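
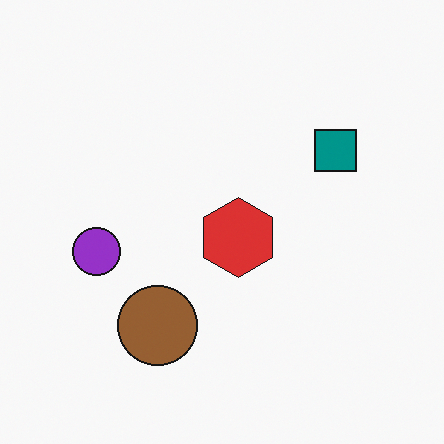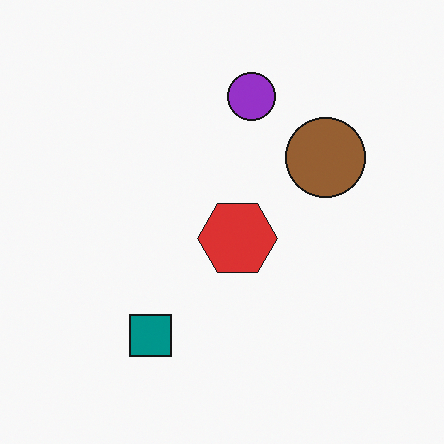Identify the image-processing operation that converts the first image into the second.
The image was transposed (reflected across the top-left ↔ bottom-right diagonal).

Shapes have swapped their row and column positions — what was in the top-right is now in the bottom-left — a diagonal reflection.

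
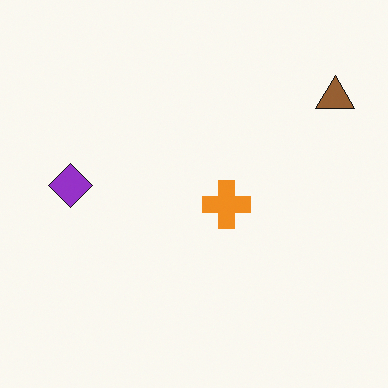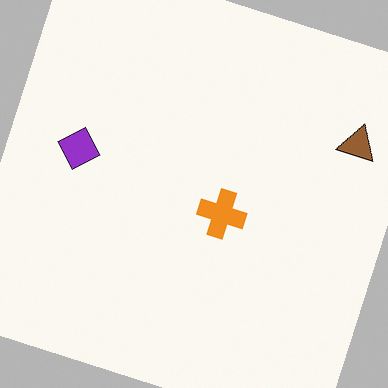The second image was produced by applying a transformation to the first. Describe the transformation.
It was rotated clockwise by a clearly visible amount.

Every shape is tilted by the same angle and the image corners show triangular fill wedges — a whole-image rotation by a non-right angle.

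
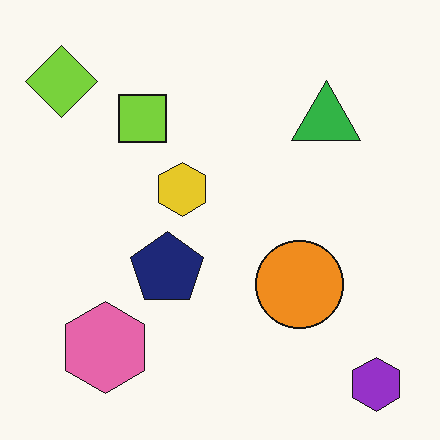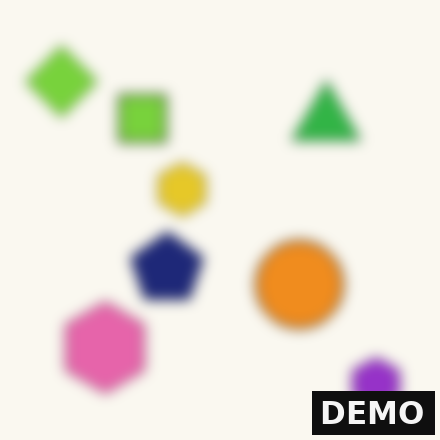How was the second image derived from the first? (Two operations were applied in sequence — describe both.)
The image was heavily blurred, then watermarked with the text "DEMO" in the lower-right corner.

Shape edges and outlines are uniformly softened across the whole image. A dark label reading "DEMO" appears in the lower-right corner.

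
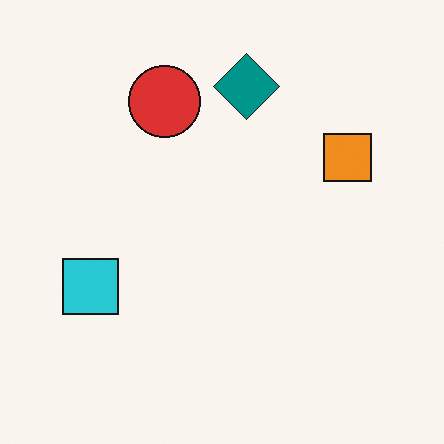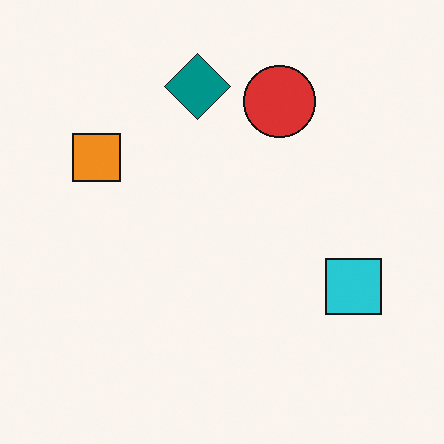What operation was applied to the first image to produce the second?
The second image is the first flipped horizontally (left ↔ right).

The cyan square is in the left of the first image and the right of the second — shapes on opposite sides of the vertical midline have swapped in a mirror flip.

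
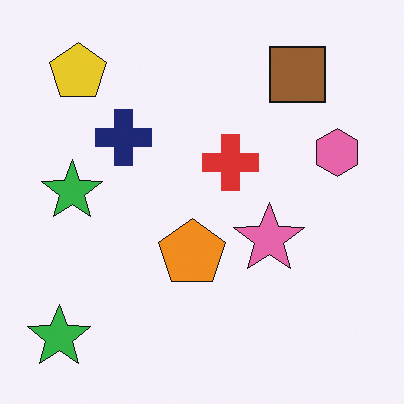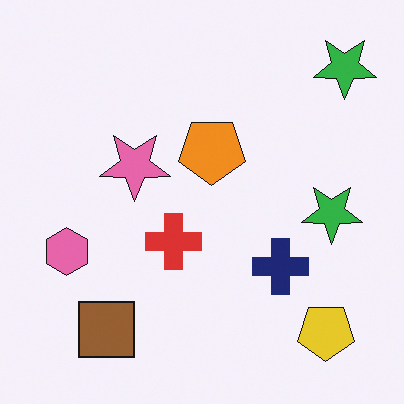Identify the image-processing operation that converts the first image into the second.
The second image is the first rotated 180°.

The yellow pentagon sits in the top-left of the first image and the bottom-right of the second — consistent with a whole-image 180° rotation.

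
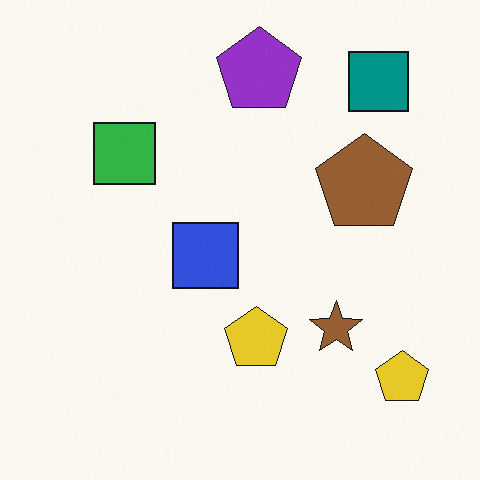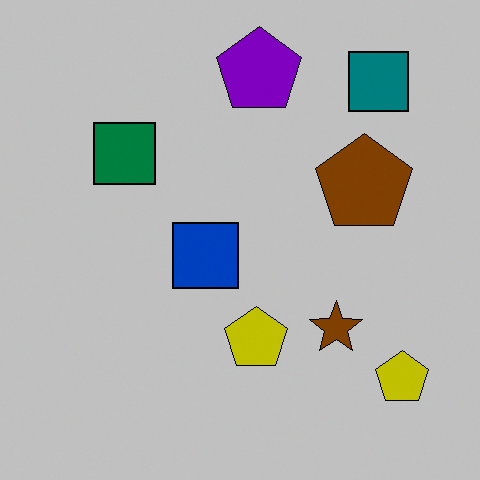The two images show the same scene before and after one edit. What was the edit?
The transformation is: heavily posterized to just a handful of flat colors.

Each flat color has snapped to a coarser quantized level — most visibly, the near-white background has dropped to a flat grey.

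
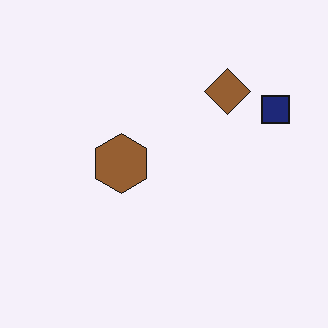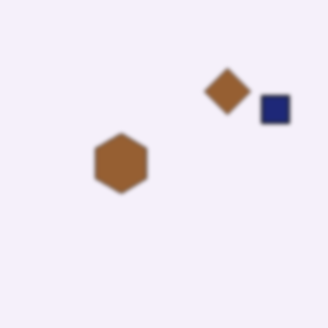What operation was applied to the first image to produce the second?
Given a subtle gaussian blur.

Shape edges and outlines are uniformly softened across the whole image.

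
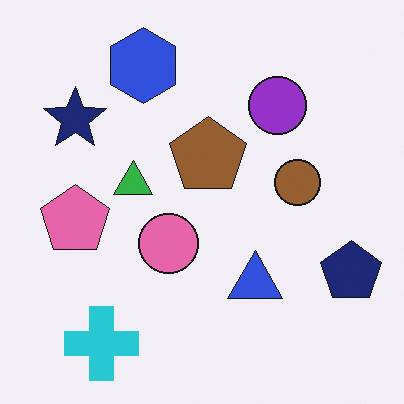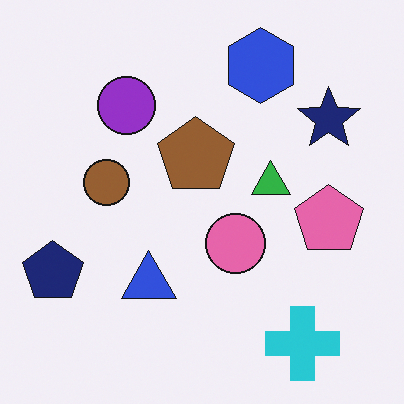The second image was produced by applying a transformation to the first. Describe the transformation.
The second image is the first flipped horizontally (left ↔ right).

The navy pentagon is in the bottom-right of the first image and the bottom-left of the second — shapes on opposite sides of the vertical midline have swapped in a mirror flip.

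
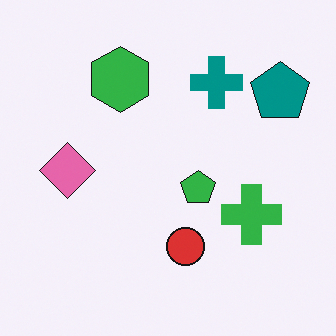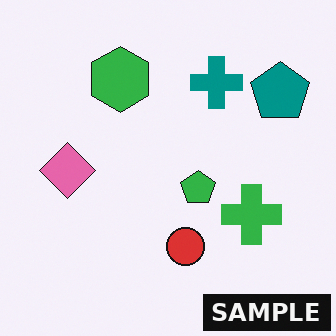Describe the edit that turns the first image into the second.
The transformation is: watermarked with the text "SAMPLE" in the lower-right corner.

A dark label reading "SAMPLE" appears in the lower-right corner.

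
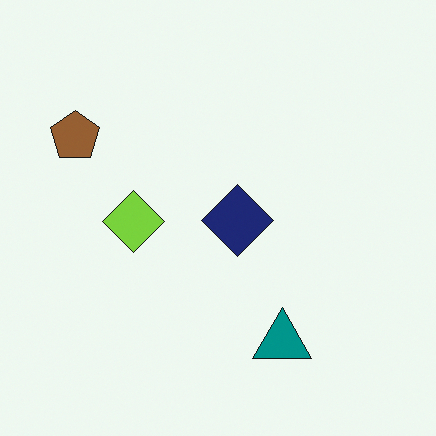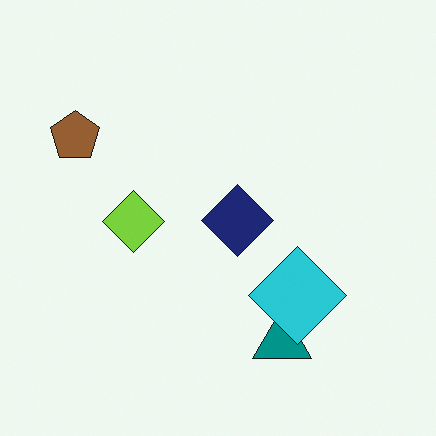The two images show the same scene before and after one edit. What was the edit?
The image was overlaid with an additional cyan diamond.

A cyan diamond appears in the second image that is absent from the first.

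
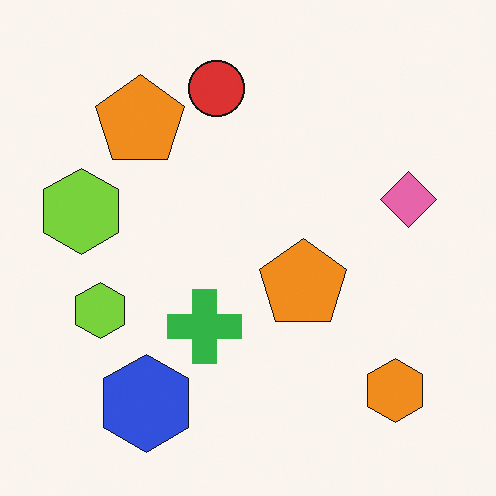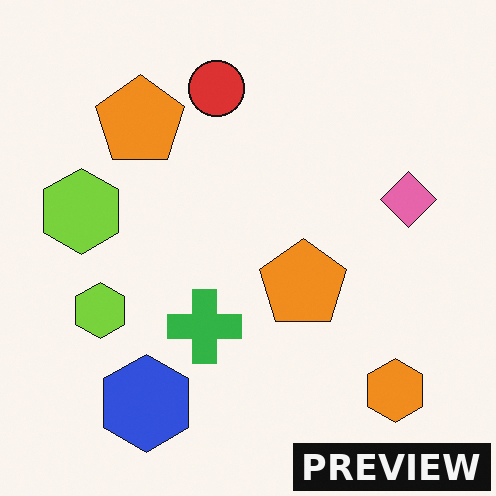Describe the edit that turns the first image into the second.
The image was watermarked with the text "PREVIEW" in the lower-right corner.

A dark label reading "PREVIEW" appears in the lower-right corner.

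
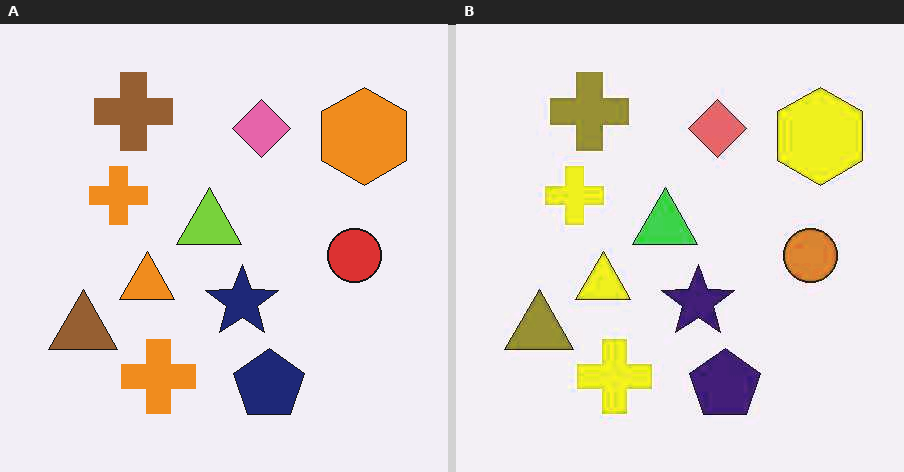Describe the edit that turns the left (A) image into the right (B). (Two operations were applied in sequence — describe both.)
The transformation is: JPEG-compressed with visible artifacts, then hue-shifted slightly.

Blocky 8×8 compression artifacts appear around shape edges and the flat background shows ringing — characteristic JPEG degradation. Every shape's color has rotated by the same amount around the hue wheel — a uniform hue shift.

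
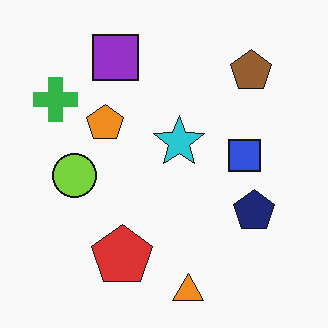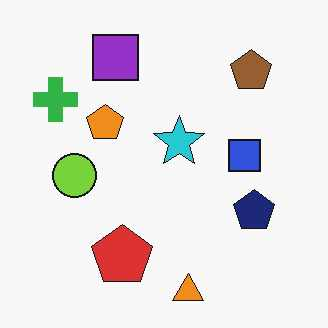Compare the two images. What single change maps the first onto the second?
The transformation is: given moderate JPEG compression.

Blocky 8×8 compression artifacts appear around shape edges and the flat background shows ringing — characteristic JPEG degradation.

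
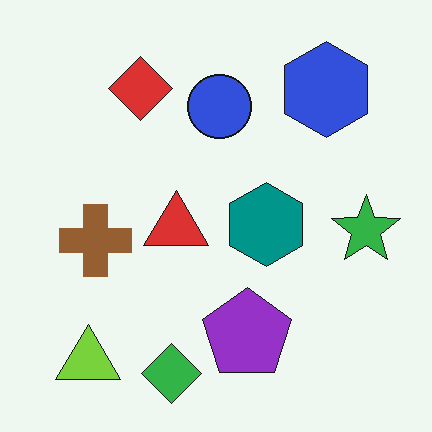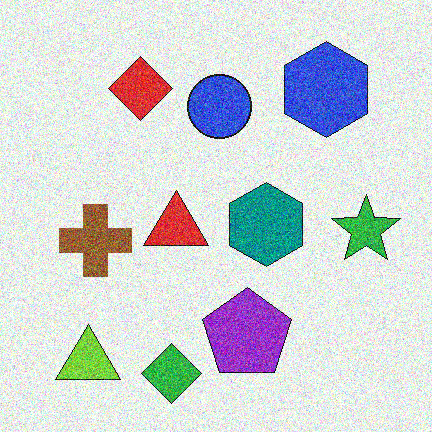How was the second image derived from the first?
Degraded with a thick layer of grain.

Random speckle covers the whole image, including the flat background.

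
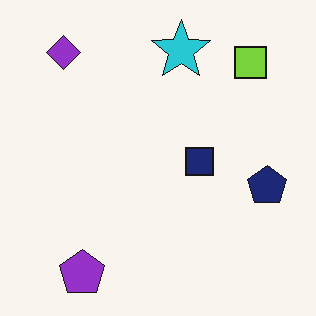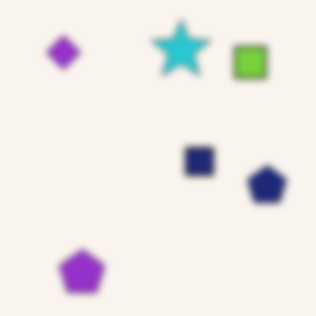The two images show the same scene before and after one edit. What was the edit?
The image was noticeably gaussian-blurred.

Shape edges and outlines are uniformly softened across the whole image.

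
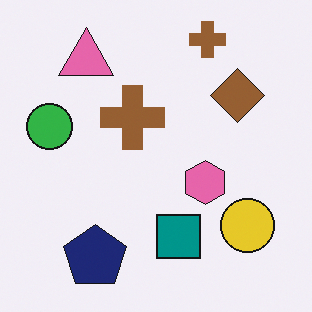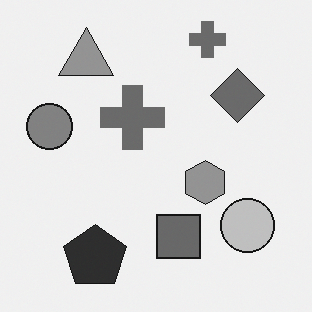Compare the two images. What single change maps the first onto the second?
It was converted to grayscale.

All color is removed — every shape is now a shade of grey.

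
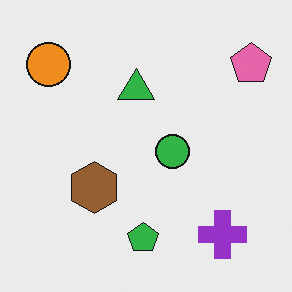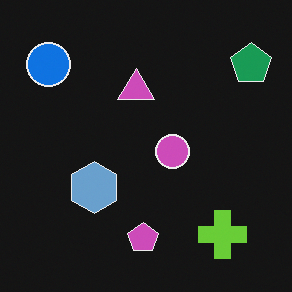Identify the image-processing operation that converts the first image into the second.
It was color-inverted (negative).

The light background has become dark and every shape's color is its complement — a photographic negative.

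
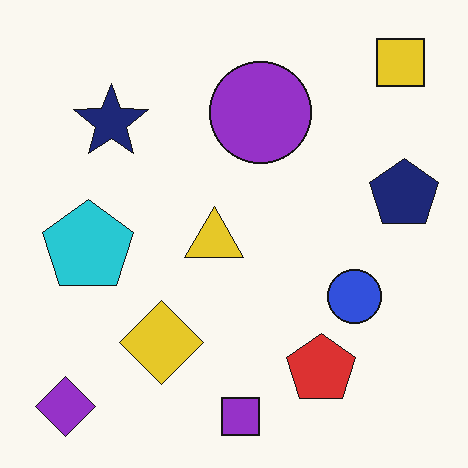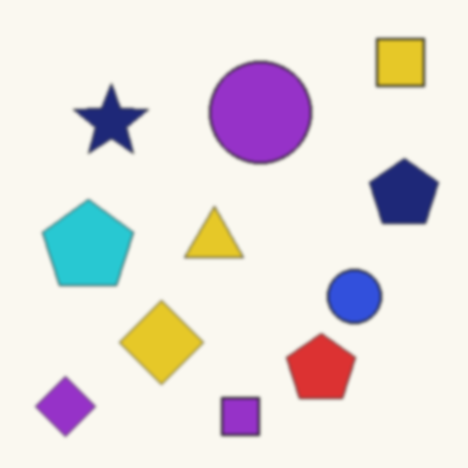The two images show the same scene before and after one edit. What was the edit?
Lightly blurred.

Shape edges and outlines are uniformly softened across the whole image.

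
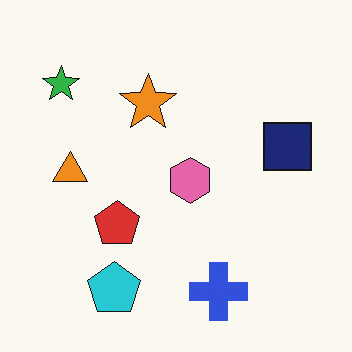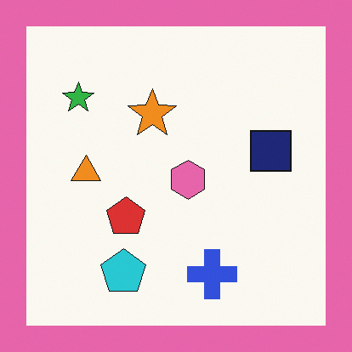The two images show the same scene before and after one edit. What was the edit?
The second image is the first framed with a pink border.

A solid pink frame runs around the edge of the second image, with the content slightly shrunk inside it.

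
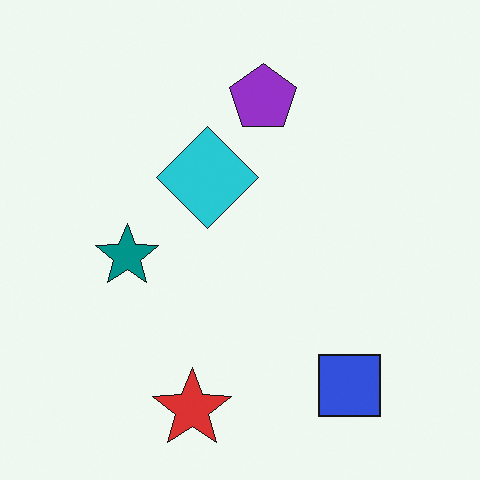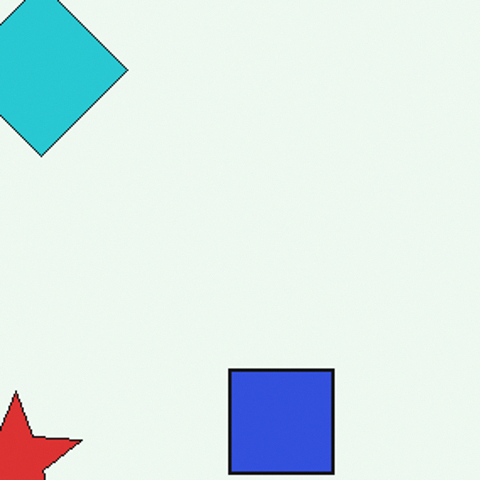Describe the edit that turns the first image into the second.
It was cropped tightly and scaled back up.

The visible shapes are larger and the field of view is narrower; shapes near the original edges may be partly or wholly outside the frame — a crop-and-rescale.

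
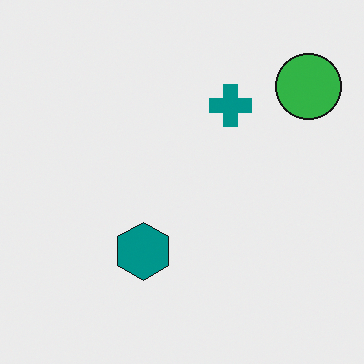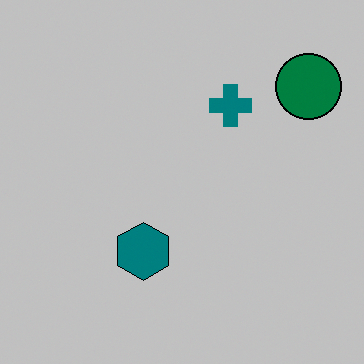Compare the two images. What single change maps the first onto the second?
The second image is the first aggressively posterized.

Each flat color has snapped to a coarser quantized level — most visibly, the near-white background has dropped to a flat grey.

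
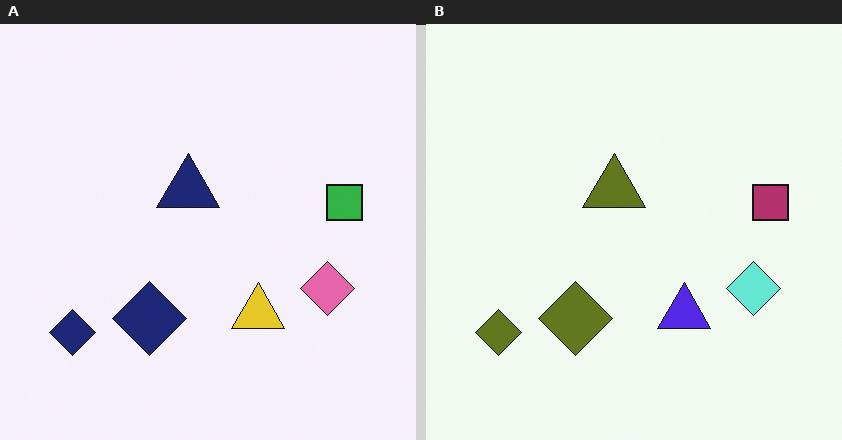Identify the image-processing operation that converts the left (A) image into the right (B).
Hue-shifted by a large amount.

Every shape's color has rotated by the same amount around the hue wheel — a uniform hue shift.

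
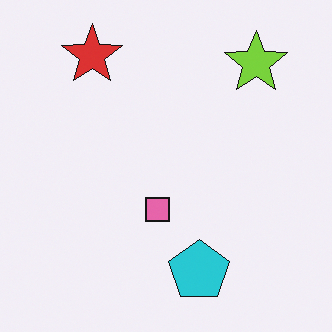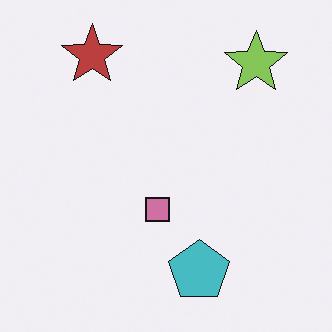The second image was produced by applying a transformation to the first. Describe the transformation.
It was slightly desaturated.

All colors are more muted and greyish — a global saturation change.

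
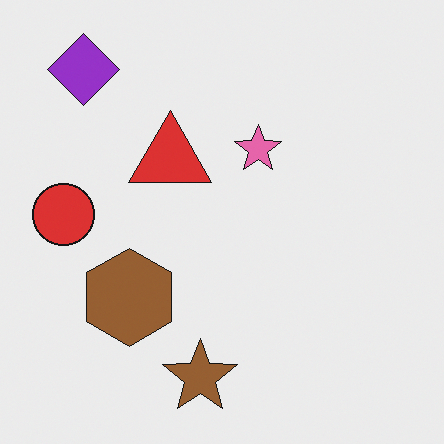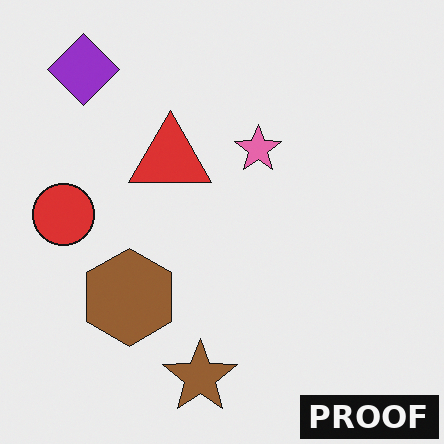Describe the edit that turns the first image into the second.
This is the original image watermarked with the text "PROOF" in the lower-right corner.

A dark label reading "PROOF" appears in the lower-right corner.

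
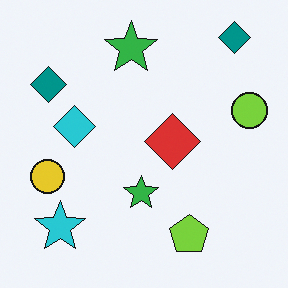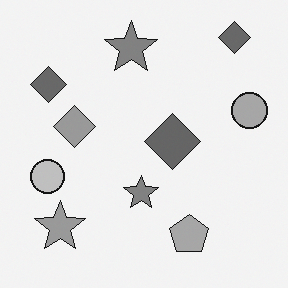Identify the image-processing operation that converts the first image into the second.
Converted to grayscale.

All color is removed — every shape is now a shade of grey.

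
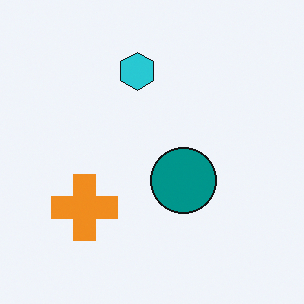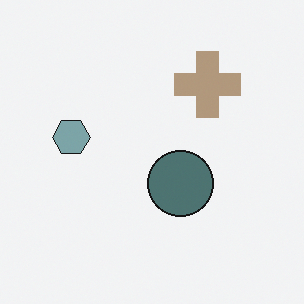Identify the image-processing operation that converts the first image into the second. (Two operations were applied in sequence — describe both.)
The image was made much more muted (saturation change), then transposed (reflected across the top-left ↔ bottom-right diagonal).

All colors are more muted and greyish — a global saturation change. Shapes have swapped their row and column positions — what was in the top-right is now in the bottom-left — a diagonal reflection.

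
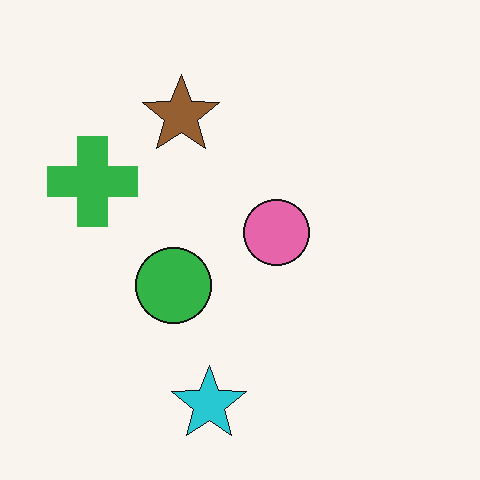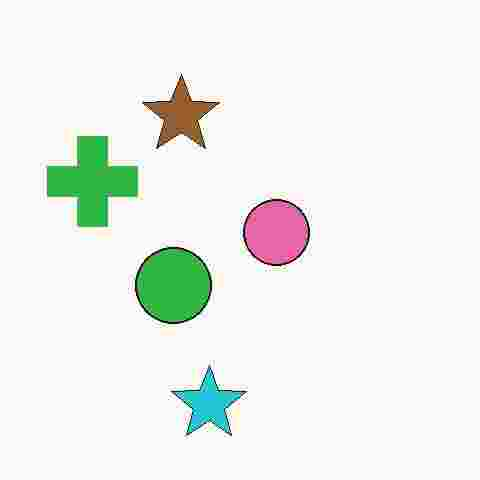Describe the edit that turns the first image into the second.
The image was degraded with heavy JPEG compression.

Blocky 8×8 compression artifacts appear around shape edges and the flat background shows ringing — characteristic JPEG degradation.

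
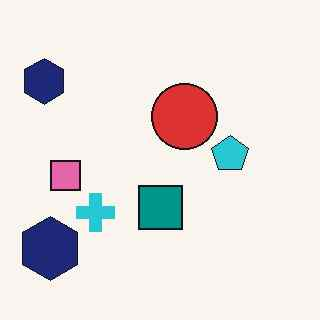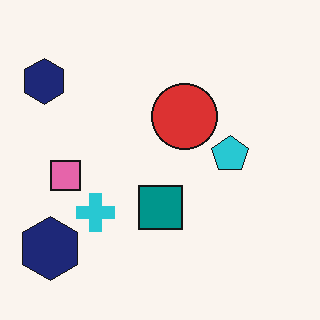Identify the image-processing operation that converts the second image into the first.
The image was given moderate JPEG compression.

Blocky 8×8 compression artifacts appear around shape edges and the flat background shows ringing — characteristic JPEG degradation.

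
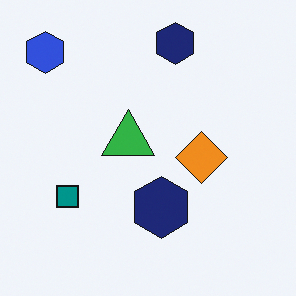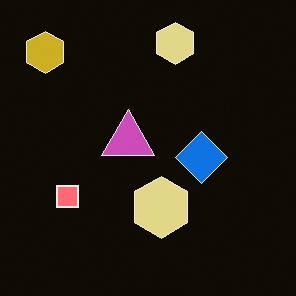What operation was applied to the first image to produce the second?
The transformation is: color-inverted (negative).

The light background has become dark and every shape's color is its complement — a photographic negative.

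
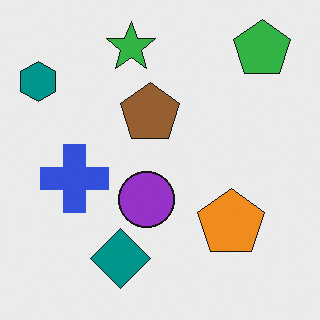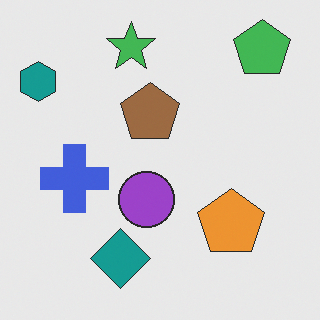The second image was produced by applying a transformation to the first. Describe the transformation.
The image was given slightly reduced contrast.

Tones are pushed toward mid-grey across the whole image — a global contrast change.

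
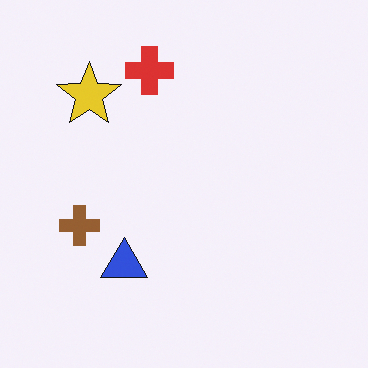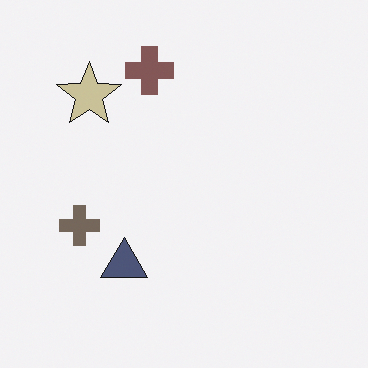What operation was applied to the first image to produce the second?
Heavily desaturated.

All colors are more muted and greyish — a global saturation change.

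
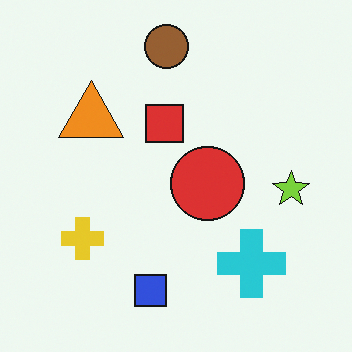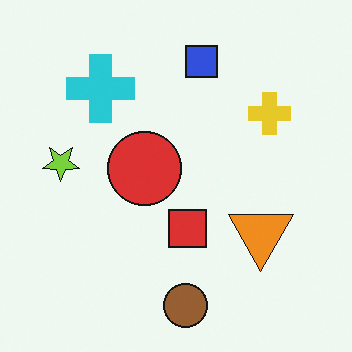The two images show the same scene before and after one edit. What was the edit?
The transformation is: rotated 180°.

The brown circle sits in the top of the first image and the bottom of the second — consistent with a whole-image 180° rotation.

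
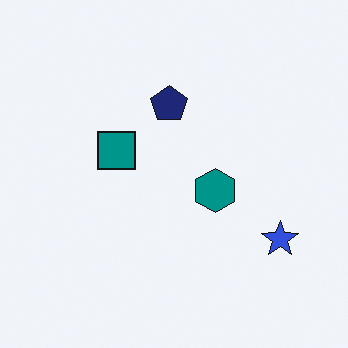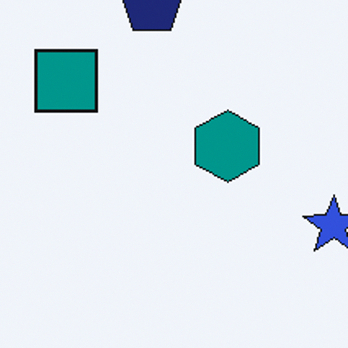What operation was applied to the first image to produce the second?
This is the original image cropped tightly and scaled back up.

The visible shapes are larger and the field of view is narrower; shapes near the original edges may be partly or wholly outside the frame — a crop-and-rescale.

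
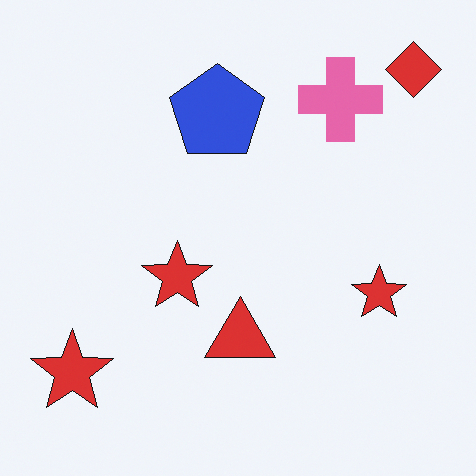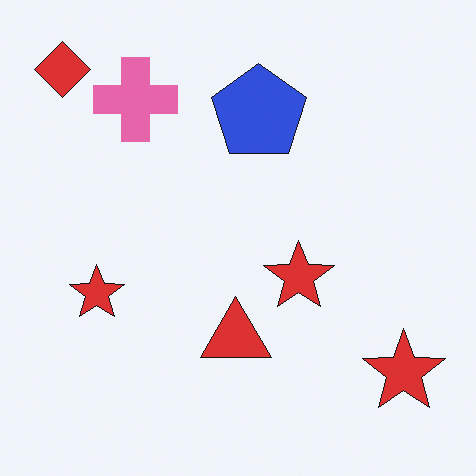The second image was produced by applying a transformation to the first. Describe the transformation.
The image was flipped horizontally (left ↔ right).

The red diamond is in the top-right of the first image and the top-left of the second — shapes on opposite sides of the vertical midline have swapped in a mirror flip.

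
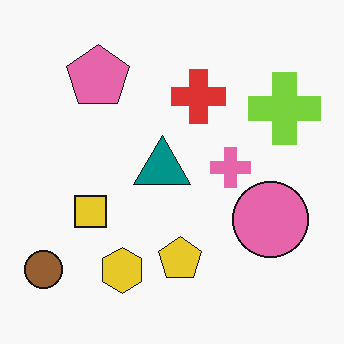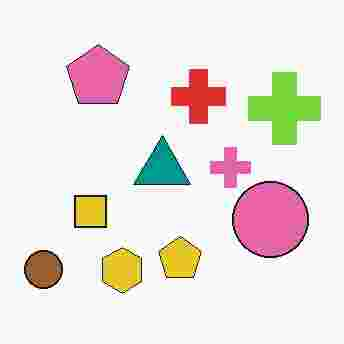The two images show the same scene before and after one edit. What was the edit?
Heavily JPEG-compressed with obvious blocking artifacts.

Blocky 8×8 compression artifacts appear around shape edges and the flat background shows ringing — characteristic JPEG degradation.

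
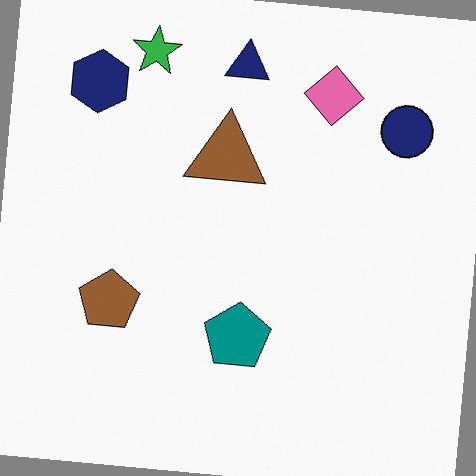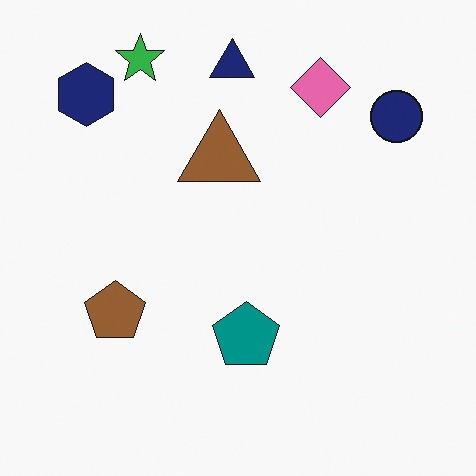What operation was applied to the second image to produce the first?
This is the original image rotated clockwise by a small amount.

Every shape is tilted by the same angle and the image corners show triangular fill wedges — a whole-image rotation by a non-right angle.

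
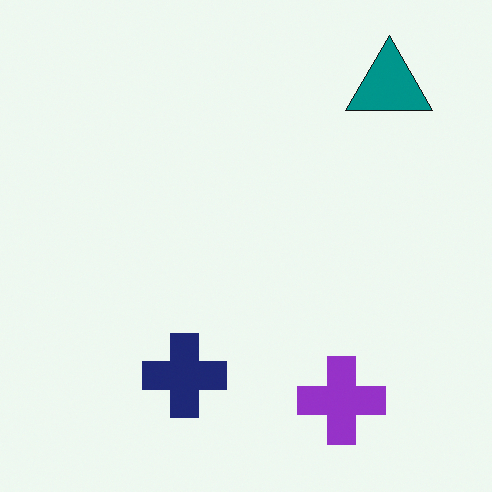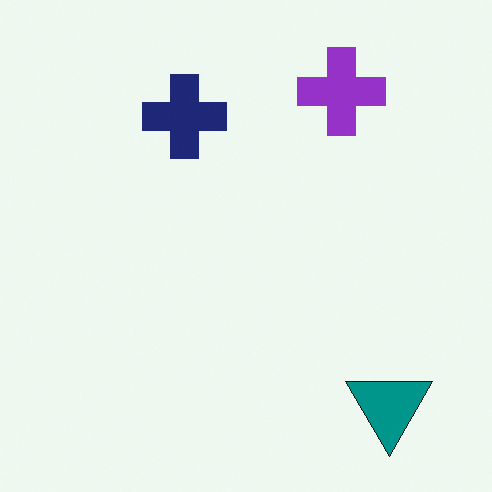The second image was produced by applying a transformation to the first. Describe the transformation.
Flipped vertically (top ↔ bottom).

The teal triangle is in the top-right of the first image and the bottom-right of the second — shapes on opposite sides of the horizontal midline have swapped in a mirror flip.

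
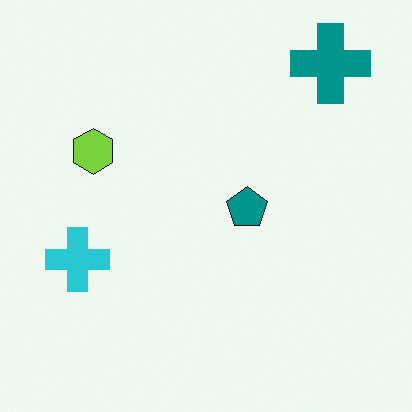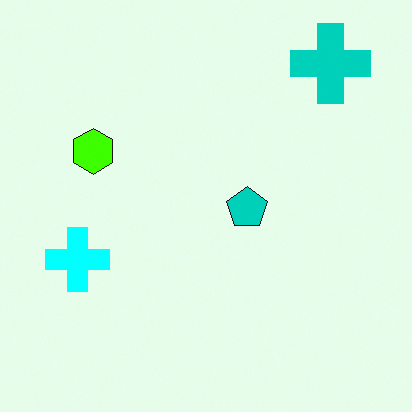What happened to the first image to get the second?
This is the original image made much more vivid (saturation change).

All colors are more vivid — a global saturation change.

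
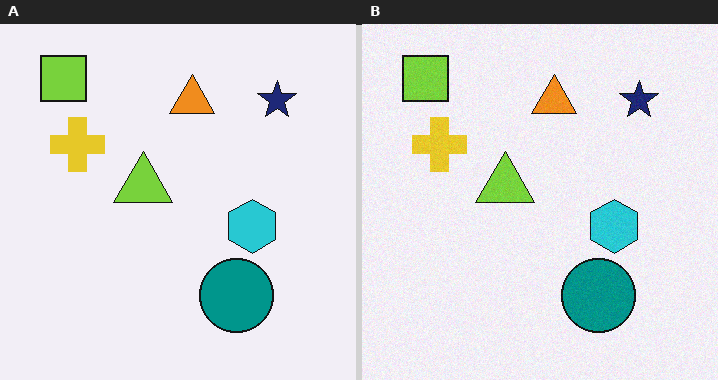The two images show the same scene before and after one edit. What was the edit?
Degraded with light additive noise.

Random speckle covers the whole image, including the flat background.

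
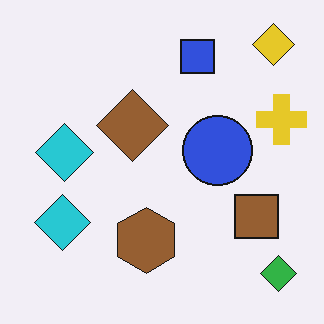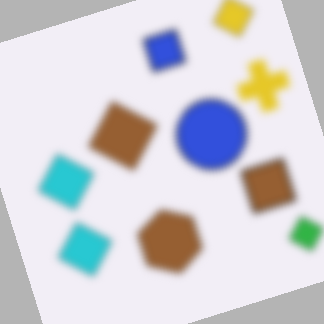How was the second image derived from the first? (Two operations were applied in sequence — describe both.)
Moderately blurred, then rotated counter-clockwise by a moderate amount.

Shape edges and outlines are uniformly softened across the whole image. Every shape is tilted by the same angle and the image corners show triangular fill wedges — a whole-image rotation by a non-right angle.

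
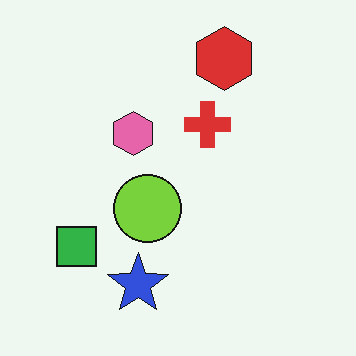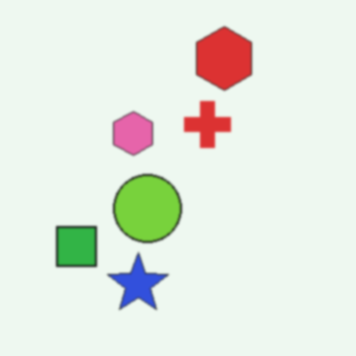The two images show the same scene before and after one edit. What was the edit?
It was slightly softened.

Shape edges and outlines are uniformly softened across the whole image.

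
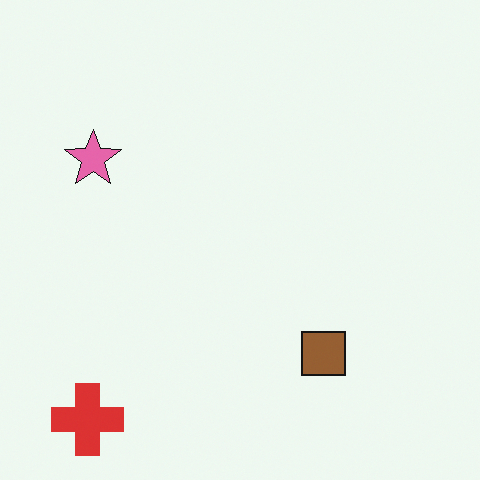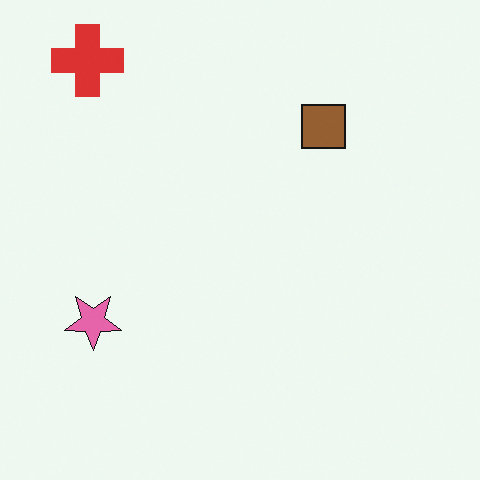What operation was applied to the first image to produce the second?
The second image is the first flipped vertically (top ↔ bottom).

The red cross is in the bottom-left of the first image and the top-left of the second — shapes on opposite sides of the horizontal midline have swapped in a mirror flip.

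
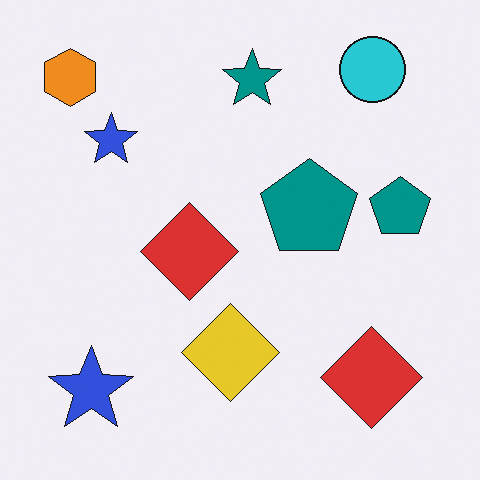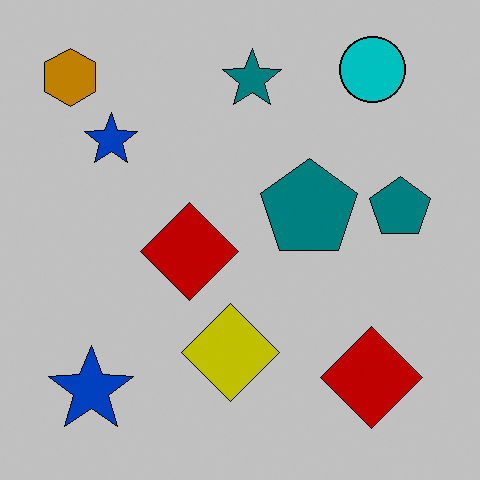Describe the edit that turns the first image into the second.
Aggressively posterized.

Each flat color has snapped to a coarser quantized level — most visibly, the near-white background has dropped to a flat grey.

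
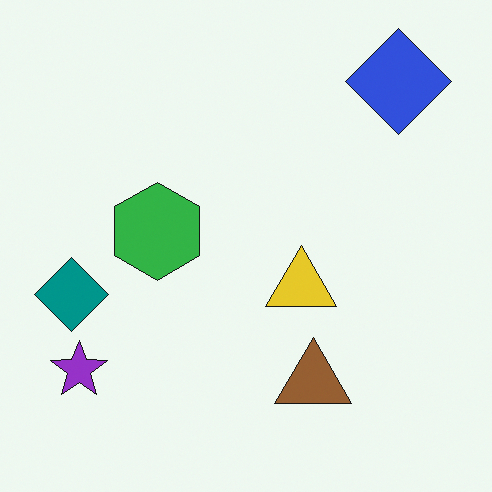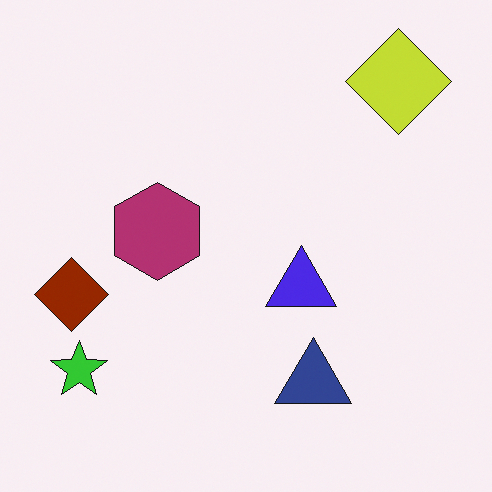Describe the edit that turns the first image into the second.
It was hue-shifted through roughly half the color wheel.

Every shape's color has rotated by the same amount around the hue wheel — a uniform hue shift.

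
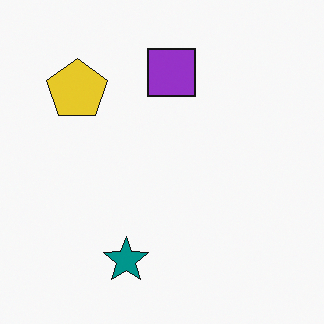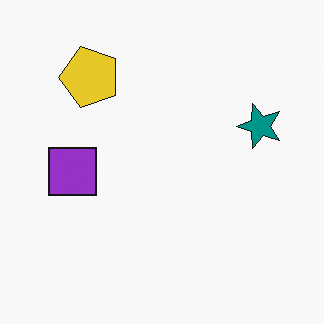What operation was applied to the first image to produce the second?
It was transposed (reflected across the top-left ↔ bottom-right diagonal).

Shapes have swapped their row and column positions — what was in the top-right is now in the bottom-left — a diagonal reflection.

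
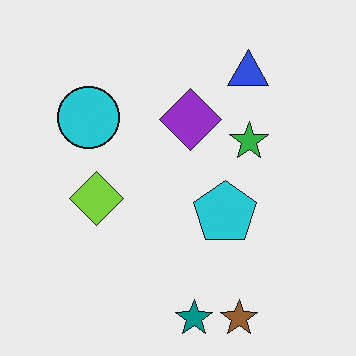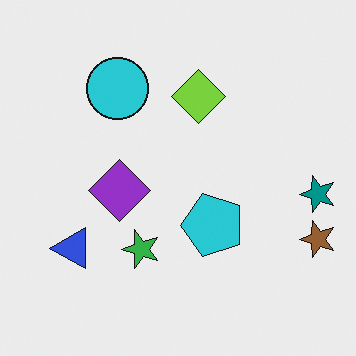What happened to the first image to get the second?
The transformation is: transposed (reflected across the top-left ↔ bottom-right diagonal).

Shapes have swapped their row and column positions — what was in the top-right is now in the bottom-left — a diagonal reflection.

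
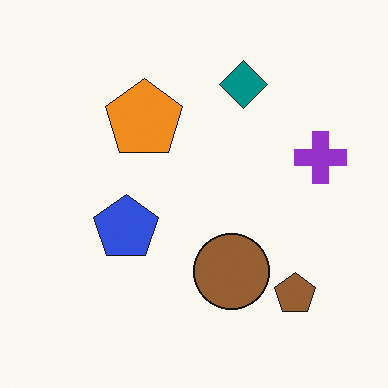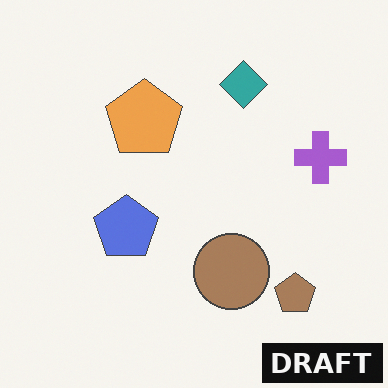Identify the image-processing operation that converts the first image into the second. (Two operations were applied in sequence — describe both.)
The transformation is: given slightly reduced contrast, then watermarked with the text "DRAFT" in the lower-right corner.

Tones are pushed toward mid-grey across the whole image — a global contrast change. A dark label reading "DRAFT" appears in the lower-right corner.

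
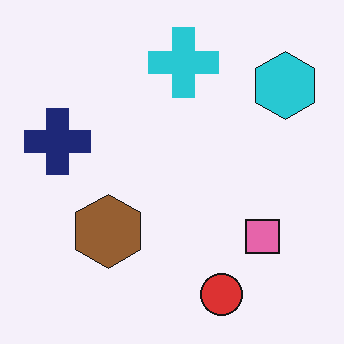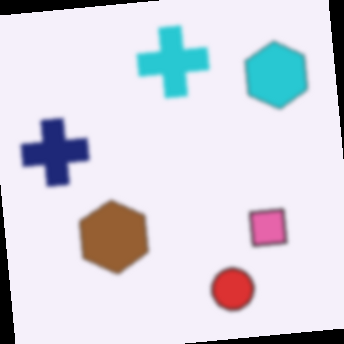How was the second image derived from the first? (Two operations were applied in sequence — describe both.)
Slightly softened, then rotated counter-clockwise by a small amount.

Shape edges and outlines are uniformly softened across the whole image. Every shape is tilted by the same angle and the image corners show triangular fill wedges — a whole-image rotation by a non-right angle.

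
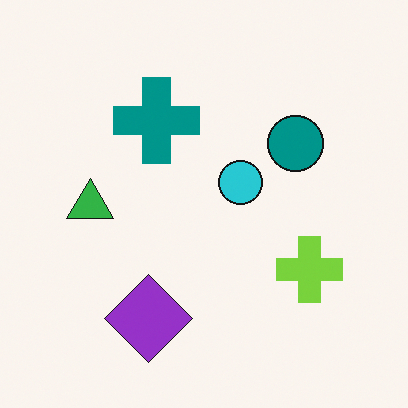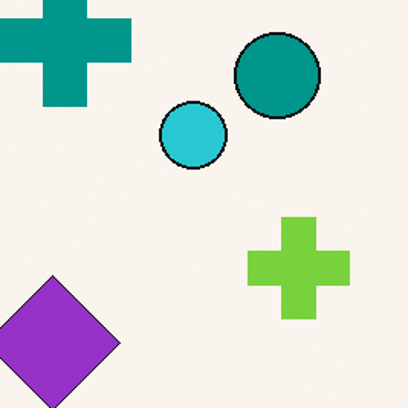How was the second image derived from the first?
The image was cropped slightly and scaled back up.

The visible shapes are larger and the field of view is narrower; shapes near the original edges may be partly or wholly outside the frame — a crop-and-rescale.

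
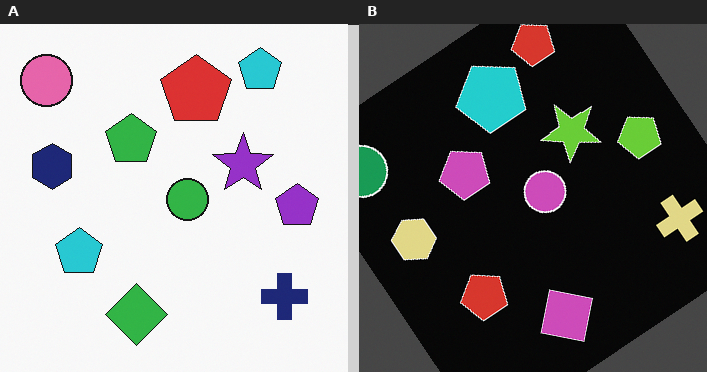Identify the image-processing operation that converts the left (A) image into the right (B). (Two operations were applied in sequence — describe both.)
It was color-inverted (negative), then rotated counter-clockwise by a large amount — several tens of degrees.

The light background has become dark and every shape's color is its complement — a photographic negative. Every shape is tilted by the same angle and the image corners show triangular fill wedges — a whole-image rotation by a non-right angle.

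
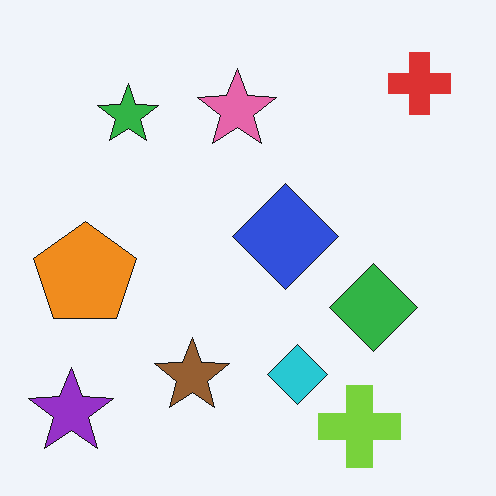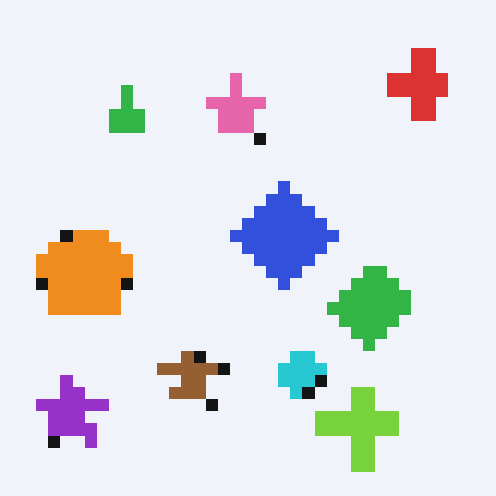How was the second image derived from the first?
The second image is the first heavily pixelated into large blocks.

Shapes are reduced to large square blocks; fine edges and outlines are lost — a downscale-then-upscale (mosaic) effect.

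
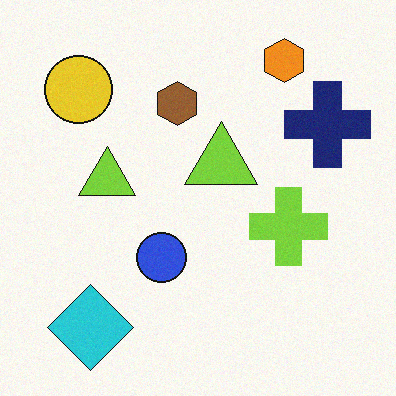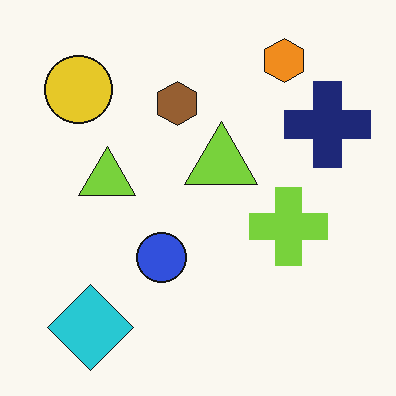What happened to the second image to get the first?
The first image is the second degraded with a light layer of grain.

Random speckle covers the whole image, including the flat background.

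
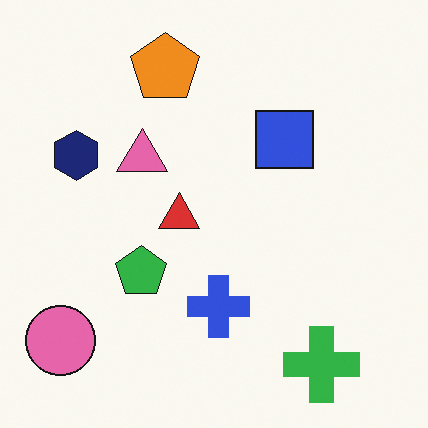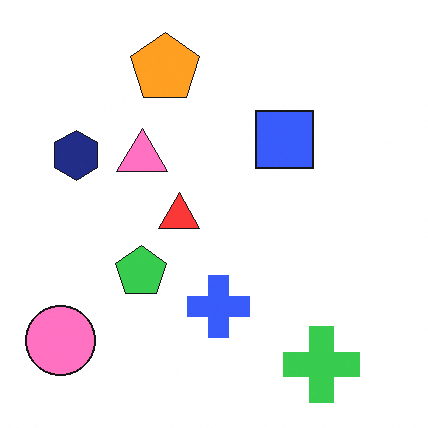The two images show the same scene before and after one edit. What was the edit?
This is the original image slightly brightened.

Every pixel — background and shapes alike — is uniformly brightened.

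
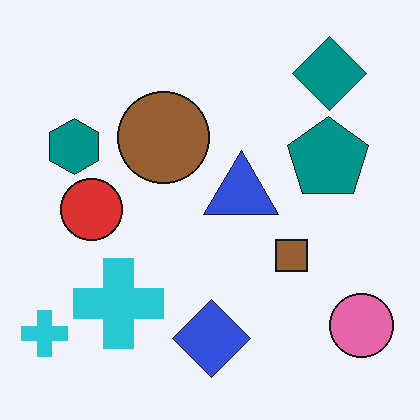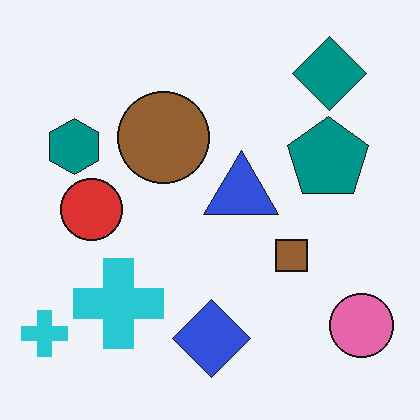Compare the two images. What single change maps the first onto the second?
The image was given moderate JPEG compression.

Blocky 8×8 compression artifacts appear around shape edges and the flat background shows ringing — characteristic JPEG degradation.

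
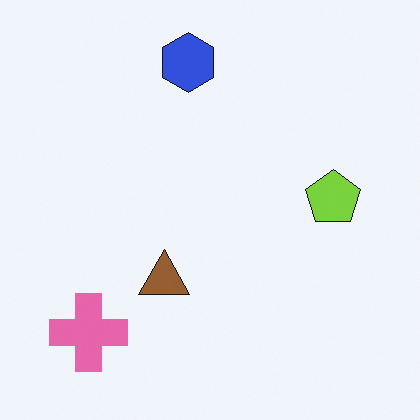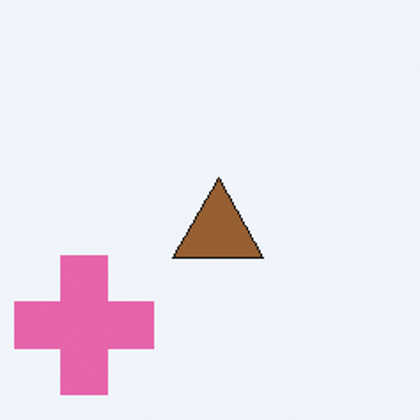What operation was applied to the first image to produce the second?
It was cropped to a noticeably smaller region and rescaled.

The visible shapes are larger and the field of view is narrower; shapes near the original edges may be partly or wholly outside the frame — a crop-and-rescale.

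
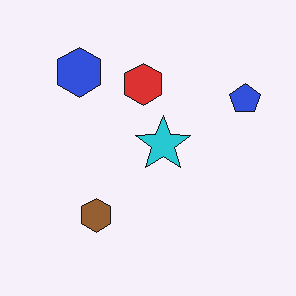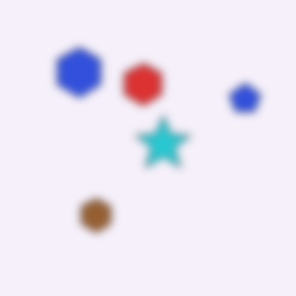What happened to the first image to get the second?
The image was moderately blurred.

Shape edges and outlines are uniformly softened across the whole image.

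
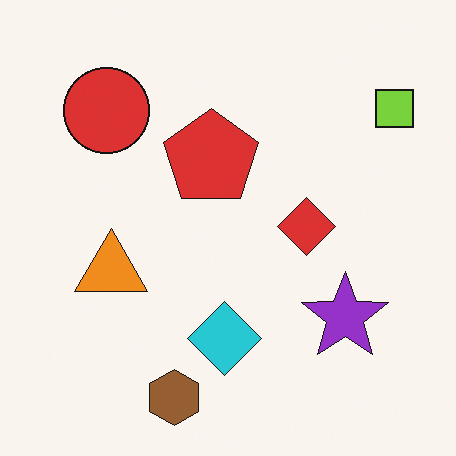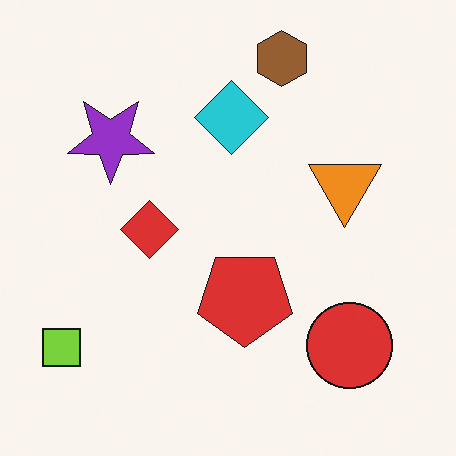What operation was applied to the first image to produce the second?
It was rotated 180°.

The lime square sits in the top-right of the first image and the bottom-left of the second — consistent with a whole-image 180° rotation.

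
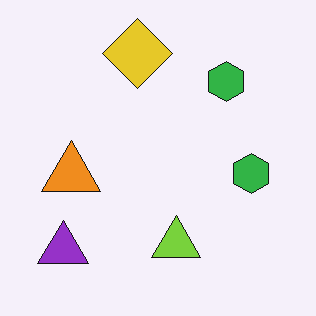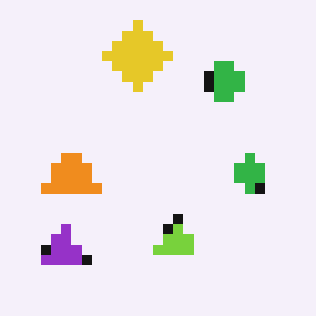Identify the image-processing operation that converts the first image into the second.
This is the original image heavily pixelated into large blocks.

Shapes are reduced to large square blocks; fine edges and outlines are lost — a downscale-then-upscale (mosaic) effect.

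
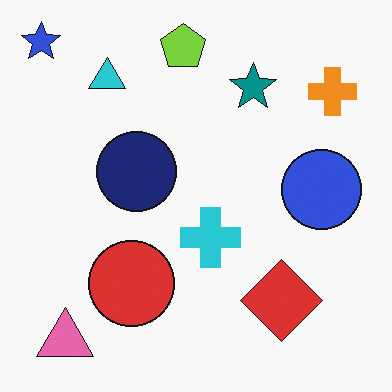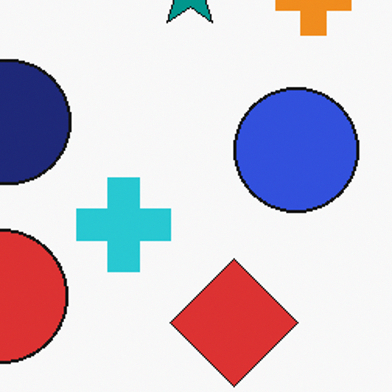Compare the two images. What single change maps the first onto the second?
This is the original image cropped slightly and scaled back up.

The visible shapes are larger and the field of view is narrower; shapes near the original edges may be partly or wholly outside the frame — a crop-and-rescale.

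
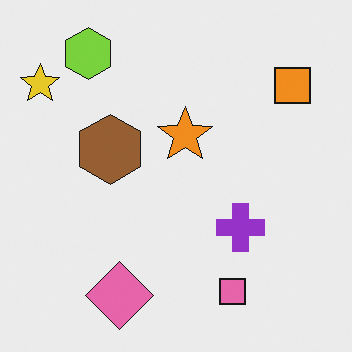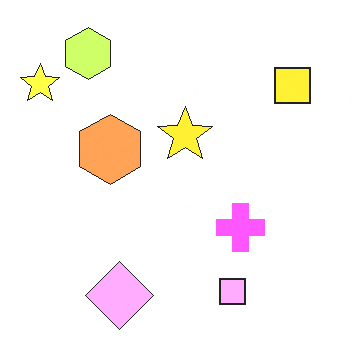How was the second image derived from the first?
Substantially brightened.

Every pixel — background and shapes alike — is uniformly brightened.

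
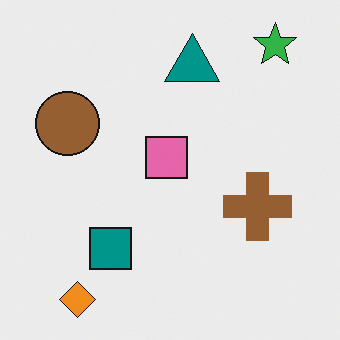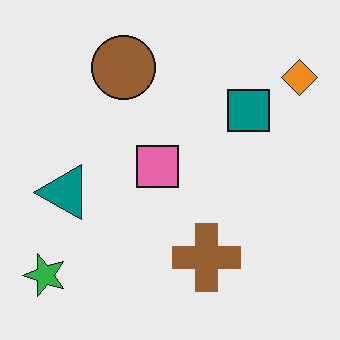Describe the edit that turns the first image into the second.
This is the original image transposed (reflected across the top-left ↔ bottom-right diagonal).

Shapes have swapped their row and column positions — what was in the top-right is now in the bottom-left — a diagonal reflection.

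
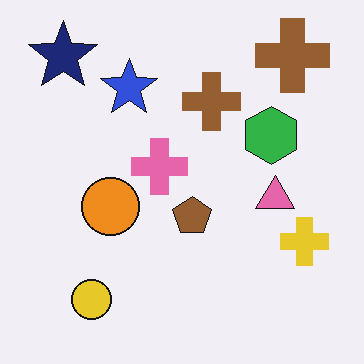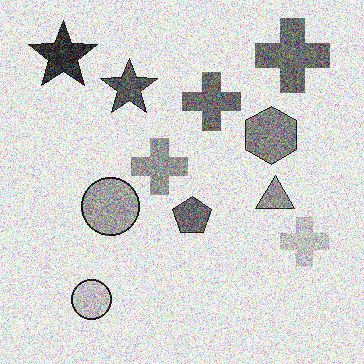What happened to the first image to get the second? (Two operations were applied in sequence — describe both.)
Converted to grayscale, then degraded with a thick layer of grain.

All color is removed — every shape is now a shade of grey. Random speckle covers the whole image, including the flat background.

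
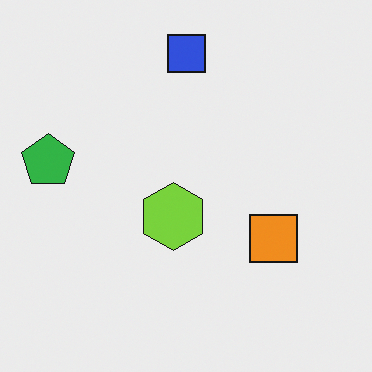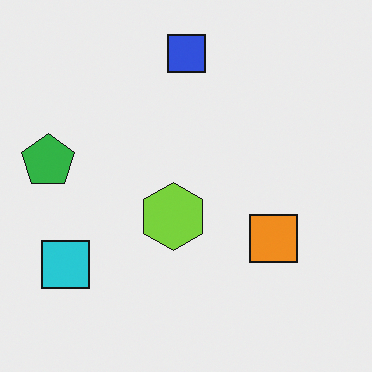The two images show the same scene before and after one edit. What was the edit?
This is the original image overlaid with an additional cyan square.

A cyan square appears in the second image that is absent from the first.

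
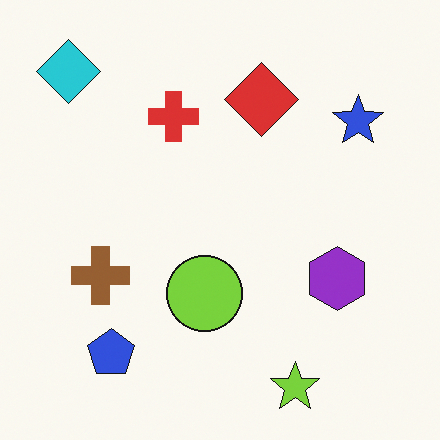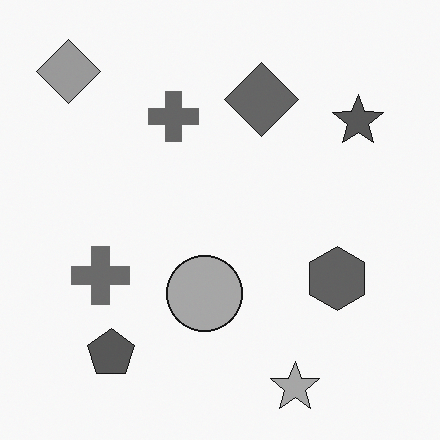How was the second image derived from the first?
The second image is the first converted to grayscale.

All color is removed — every shape is now a shade of grey.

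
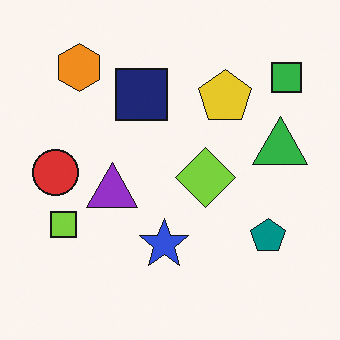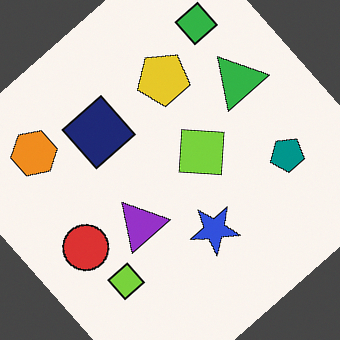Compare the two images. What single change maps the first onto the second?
The image was rotated counter-clockwise by a large amount — several tens of degrees.

Every shape is tilted by the same angle and the image corners show triangular fill wedges — a whole-image rotation by a non-right angle.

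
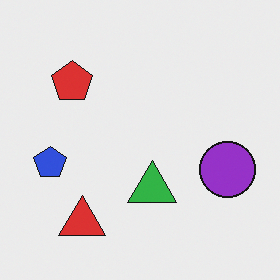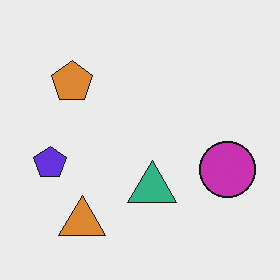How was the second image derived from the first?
The image was hue-shifted slightly.

Every shape's color has rotated by the same amount around the hue wheel — a uniform hue shift.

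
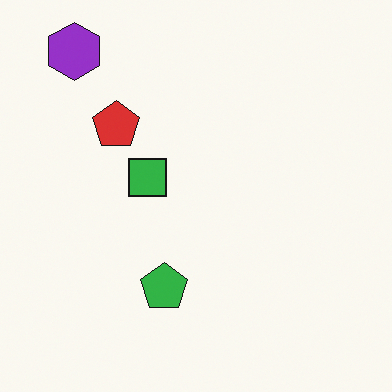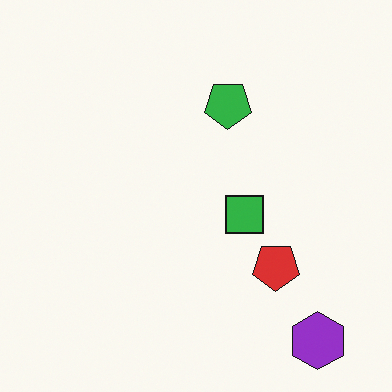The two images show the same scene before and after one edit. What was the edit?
The transformation is: rotated 180°.

The purple hexagon sits in the top-left of the first image and the bottom-right of the second — consistent with a whole-image 180° rotation.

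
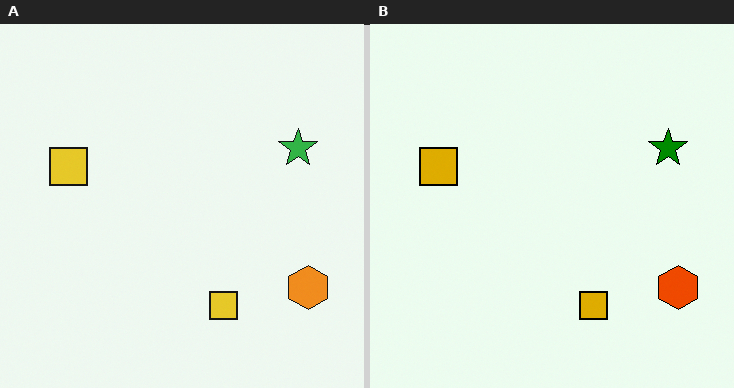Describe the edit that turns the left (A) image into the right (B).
The right (B) image is the left (A) given much higher contrast.

Tones are pushed away from mid-grey across the whole image — a global contrast change.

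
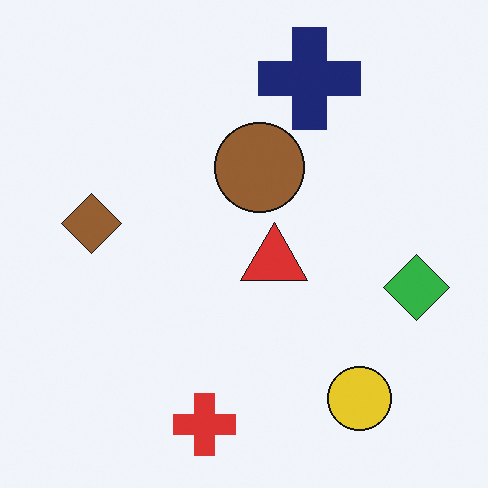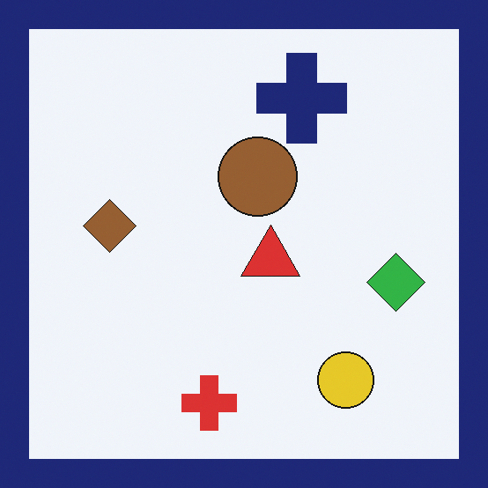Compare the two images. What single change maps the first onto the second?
This is the original image framed with a navy border.

A solid navy frame runs around the edge of the second image, with the content slightly shrunk inside it.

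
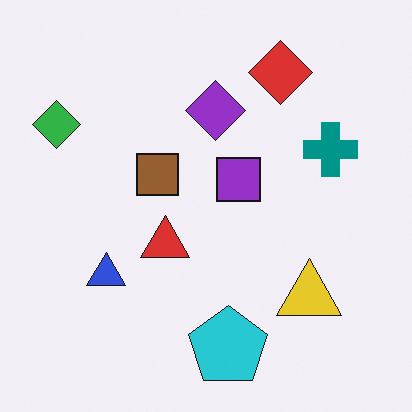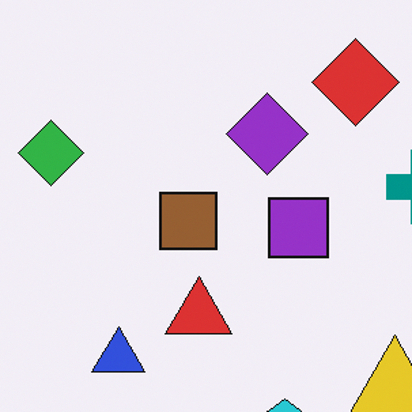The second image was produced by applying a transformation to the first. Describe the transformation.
Cropped to a modestly smaller region and rescaled.

The visible shapes are larger and the field of view is narrower; shapes near the original edges may be partly or wholly outside the frame — a crop-and-rescale.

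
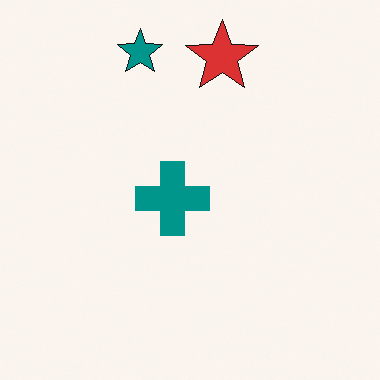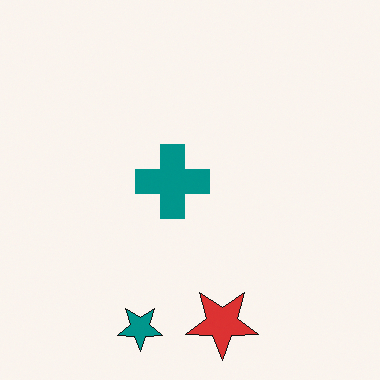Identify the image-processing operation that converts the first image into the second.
The transformation is: flipped vertically (top ↔ bottom).

The teal star is in the top of the first image and the bottom of the second — shapes on opposite sides of the horizontal midline have swapped in a mirror flip.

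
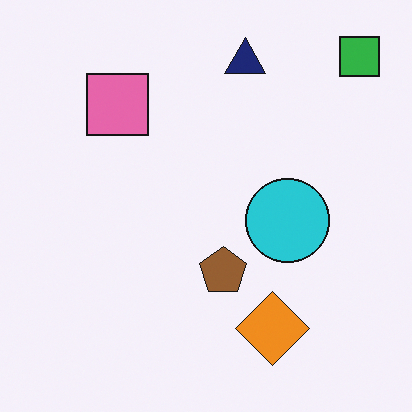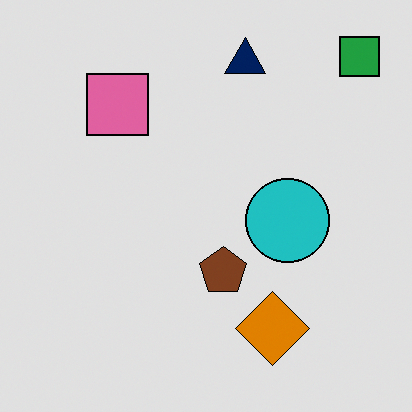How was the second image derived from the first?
This is the original image moderately posterized.

Each flat color has snapped to a coarser quantized level — most visibly, the near-white background has dropped to a flat grey.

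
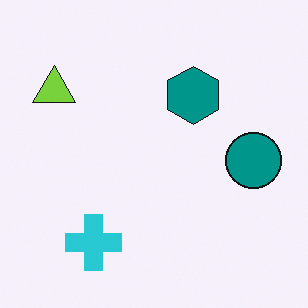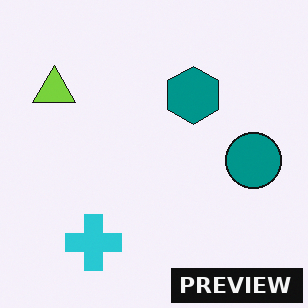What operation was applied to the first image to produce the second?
The transformation is: watermarked with the text "PREVIEW" in the lower-right corner.

A dark label reading "PREVIEW" appears in the lower-right corner.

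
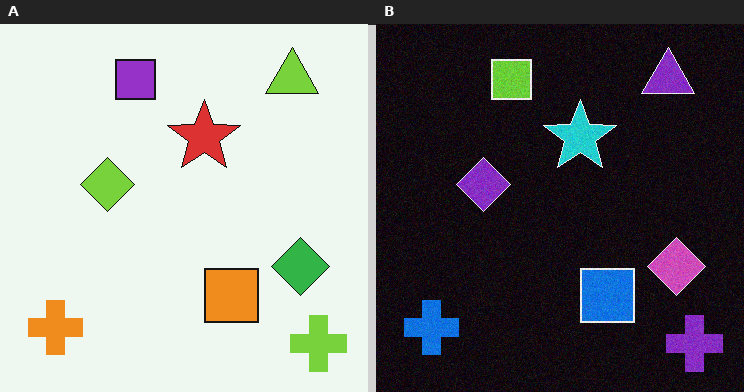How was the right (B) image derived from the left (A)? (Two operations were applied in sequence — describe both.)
This is the original image color-inverted (negative), then degraded with subtle gaussian noise.

The light background has become dark and every shape's color is its complement — a photographic negative. Random speckle covers the whole image, including the flat background.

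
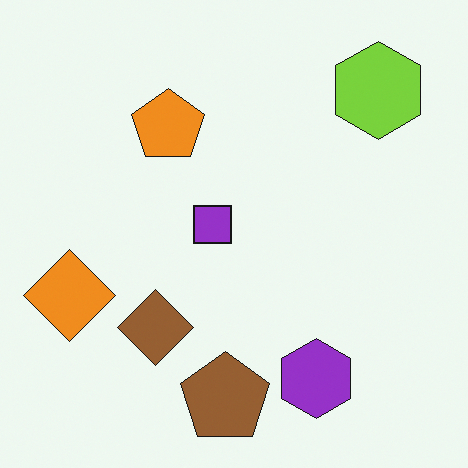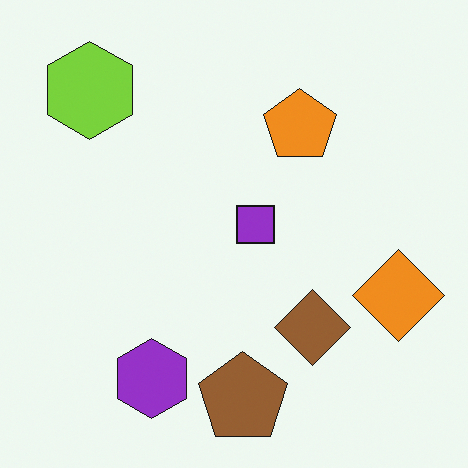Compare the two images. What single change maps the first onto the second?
It was flipped horizontally (left ↔ right).

The orange diamond is in the left of the first image and the right of the second — shapes on opposite sides of the vertical midline have swapped in a mirror flip.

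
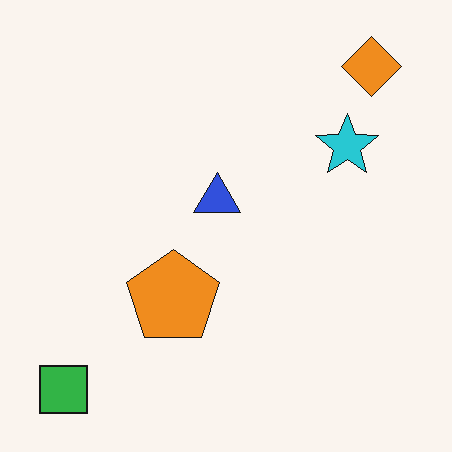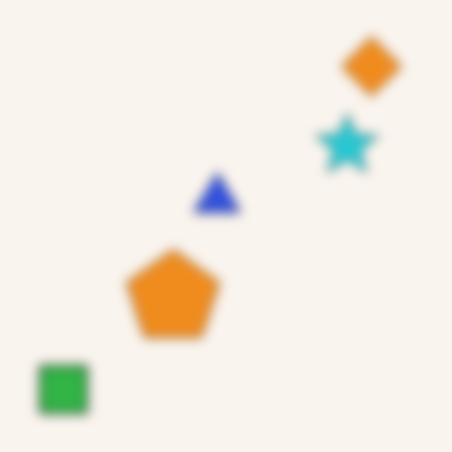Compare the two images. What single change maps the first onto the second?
This is the original image strongly gaussian-blurred.

Shape edges and outlines are uniformly softened across the whole image.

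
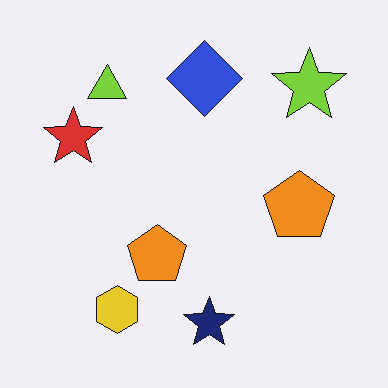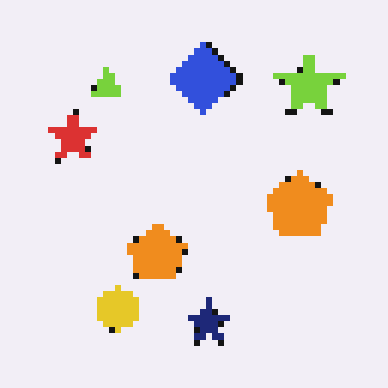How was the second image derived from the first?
The second image is the first pixelated into visible square blocks.

Shapes are reduced to large square blocks; fine edges and outlines are lost — a downscale-then-upscale (mosaic) effect.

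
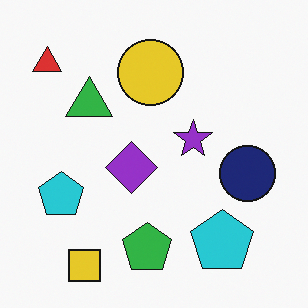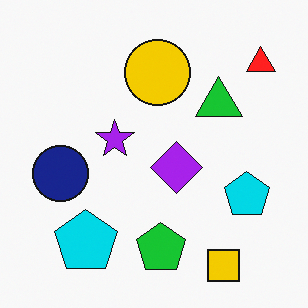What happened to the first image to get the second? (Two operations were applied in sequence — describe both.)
The image was slightly oversaturated, then flipped horizontally (left ↔ right).

All colors are more vivid — a global saturation change. The red triangle is in the top-left of the first image and the top-right of the second — shapes on opposite sides of the vertical midline have swapped in a mirror flip.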